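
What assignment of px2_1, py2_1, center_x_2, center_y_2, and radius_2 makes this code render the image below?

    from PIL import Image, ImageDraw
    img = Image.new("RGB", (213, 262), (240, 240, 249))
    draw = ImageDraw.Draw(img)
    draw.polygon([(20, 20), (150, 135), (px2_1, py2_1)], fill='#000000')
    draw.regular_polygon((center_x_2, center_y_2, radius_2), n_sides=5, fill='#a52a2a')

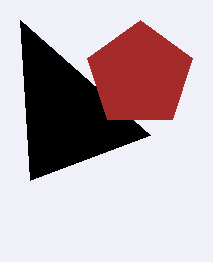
px2_1 = 30; py2_1 = 180; center_x_2 = 140; center_y_2 = 75; radius_2 = 55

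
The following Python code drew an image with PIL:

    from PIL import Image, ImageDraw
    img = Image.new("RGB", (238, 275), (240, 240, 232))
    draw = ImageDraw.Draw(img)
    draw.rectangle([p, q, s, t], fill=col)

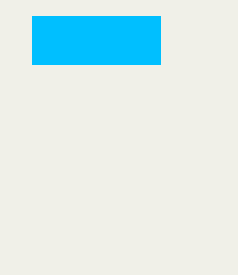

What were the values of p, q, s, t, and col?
p = 32
q = 16
s = 160
t = 64
col = 'deepskyblue'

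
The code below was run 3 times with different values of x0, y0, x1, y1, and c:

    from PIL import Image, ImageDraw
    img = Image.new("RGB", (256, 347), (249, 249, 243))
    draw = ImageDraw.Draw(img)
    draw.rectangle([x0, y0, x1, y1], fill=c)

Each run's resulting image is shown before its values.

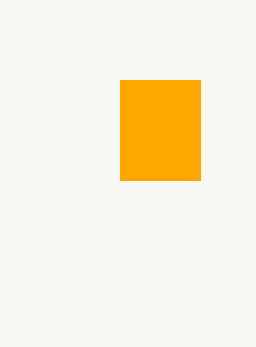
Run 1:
x0 = 120
y0 = 80
x1 = 200
y1 = 180
c = 'orange'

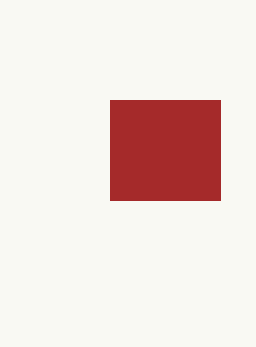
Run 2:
x0 = 110
y0 = 100
x1 = 220
y1 = 200
c = 'brown'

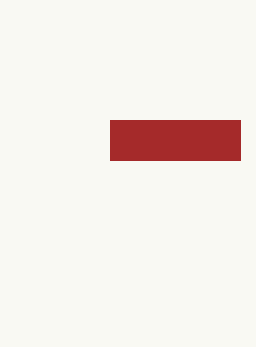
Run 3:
x0 = 110
y0 = 120
x1 = 240
y1 = 160
c = 'brown'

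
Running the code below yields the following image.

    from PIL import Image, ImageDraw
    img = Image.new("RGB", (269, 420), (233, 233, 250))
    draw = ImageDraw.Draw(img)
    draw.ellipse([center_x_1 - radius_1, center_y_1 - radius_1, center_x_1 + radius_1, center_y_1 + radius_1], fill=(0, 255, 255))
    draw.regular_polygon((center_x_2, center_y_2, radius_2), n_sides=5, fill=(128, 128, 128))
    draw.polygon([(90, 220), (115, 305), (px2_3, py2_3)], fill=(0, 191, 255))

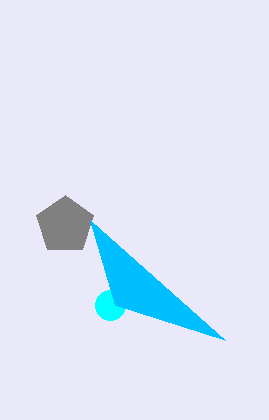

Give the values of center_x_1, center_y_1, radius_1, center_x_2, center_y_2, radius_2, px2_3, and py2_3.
center_x_1 = 110; center_y_1 = 305; radius_1 = 15; center_x_2 = 65; center_y_2 = 225; radius_2 = 30; px2_3 = 225; py2_3 = 340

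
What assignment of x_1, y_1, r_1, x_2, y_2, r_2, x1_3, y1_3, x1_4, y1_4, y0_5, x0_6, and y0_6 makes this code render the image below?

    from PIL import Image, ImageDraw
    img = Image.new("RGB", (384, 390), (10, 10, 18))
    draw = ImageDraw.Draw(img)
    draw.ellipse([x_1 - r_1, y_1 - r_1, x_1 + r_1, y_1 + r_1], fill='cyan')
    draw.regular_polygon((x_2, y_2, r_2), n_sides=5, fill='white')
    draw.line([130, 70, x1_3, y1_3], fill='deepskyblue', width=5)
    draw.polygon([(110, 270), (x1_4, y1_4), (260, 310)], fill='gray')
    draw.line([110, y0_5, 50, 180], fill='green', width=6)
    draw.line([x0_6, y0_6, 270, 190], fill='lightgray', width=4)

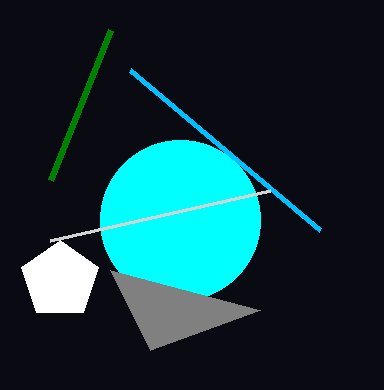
x_1 = 180; y_1 = 220; r_1 = 80; x_2 = 60; y_2 = 280; r_2 = 40; x1_3 = 320; y1_3 = 230; x1_4 = 150; y1_4 = 350; y0_5 = 30; x0_6 = 50; y0_6 = 240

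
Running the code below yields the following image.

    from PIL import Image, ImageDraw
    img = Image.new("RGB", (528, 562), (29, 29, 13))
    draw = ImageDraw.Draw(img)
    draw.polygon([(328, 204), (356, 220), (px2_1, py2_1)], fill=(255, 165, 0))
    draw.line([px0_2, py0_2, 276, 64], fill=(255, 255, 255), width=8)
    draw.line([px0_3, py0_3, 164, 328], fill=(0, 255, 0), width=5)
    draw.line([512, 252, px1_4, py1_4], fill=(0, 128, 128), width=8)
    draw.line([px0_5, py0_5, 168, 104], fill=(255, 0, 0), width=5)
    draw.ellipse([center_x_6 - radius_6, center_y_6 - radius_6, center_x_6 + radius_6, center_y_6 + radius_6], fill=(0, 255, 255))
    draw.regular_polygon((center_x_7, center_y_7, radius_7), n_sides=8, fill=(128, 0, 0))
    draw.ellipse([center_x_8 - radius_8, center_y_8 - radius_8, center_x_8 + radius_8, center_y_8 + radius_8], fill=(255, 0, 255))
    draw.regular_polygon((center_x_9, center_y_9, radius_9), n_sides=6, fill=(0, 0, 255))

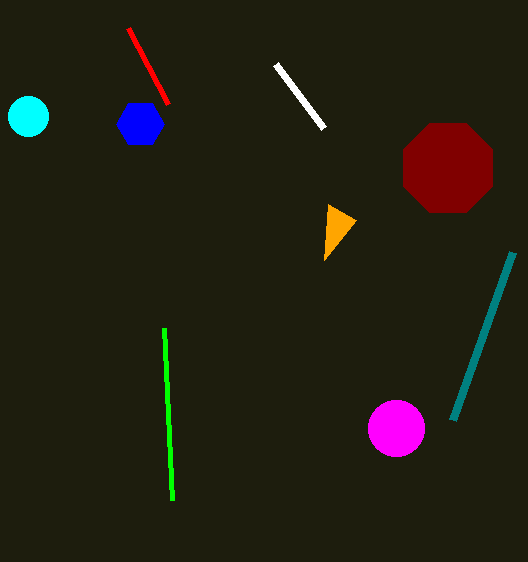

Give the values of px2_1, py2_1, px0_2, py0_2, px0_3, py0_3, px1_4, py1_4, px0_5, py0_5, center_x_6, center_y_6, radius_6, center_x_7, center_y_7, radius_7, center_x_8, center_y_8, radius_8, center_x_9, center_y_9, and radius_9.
px2_1 = 324
py2_1 = 260
px0_2 = 324
py0_2 = 128
px0_3 = 172
py0_3 = 500
px1_4 = 452
py1_4 = 420
px0_5 = 128
py0_5 = 28
center_x_6 = 28
center_y_6 = 116
radius_6 = 20
center_x_7 = 448
center_y_7 = 168
radius_7 = 48
center_x_8 = 396
center_y_8 = 428
radius_8 = 28
center_x_9 = 140
center_y_9 = 124
radius_9 = 24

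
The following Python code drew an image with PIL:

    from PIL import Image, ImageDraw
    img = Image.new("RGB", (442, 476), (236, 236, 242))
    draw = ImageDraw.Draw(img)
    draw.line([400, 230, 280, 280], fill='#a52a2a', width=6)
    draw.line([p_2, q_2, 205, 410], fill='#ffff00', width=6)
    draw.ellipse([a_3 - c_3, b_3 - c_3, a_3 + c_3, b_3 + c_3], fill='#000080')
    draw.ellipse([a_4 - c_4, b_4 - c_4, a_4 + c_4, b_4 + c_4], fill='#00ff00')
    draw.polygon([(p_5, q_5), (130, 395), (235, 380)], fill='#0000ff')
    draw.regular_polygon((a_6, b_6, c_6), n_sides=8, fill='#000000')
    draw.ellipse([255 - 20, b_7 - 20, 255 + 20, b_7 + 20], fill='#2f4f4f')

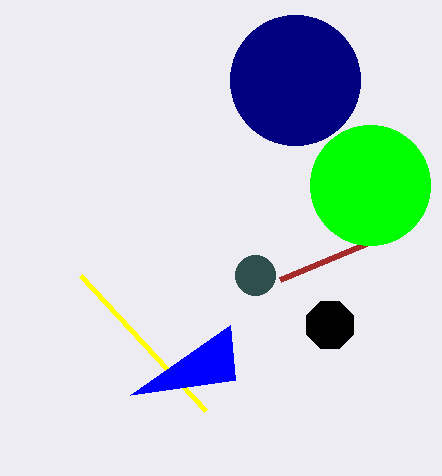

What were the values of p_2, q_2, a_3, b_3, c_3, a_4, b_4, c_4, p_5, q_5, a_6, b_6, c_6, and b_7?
p_2 = 80; q_2 = 275; a_3 = 295; b_3 = 80; c_3 = 65; a_4 = 370; b_4 = 185; c_4 = 60; p_5 = 230; q_5 = 325; a_6 = 330; b_6 = 325; c_6 = 25; b_7 = 275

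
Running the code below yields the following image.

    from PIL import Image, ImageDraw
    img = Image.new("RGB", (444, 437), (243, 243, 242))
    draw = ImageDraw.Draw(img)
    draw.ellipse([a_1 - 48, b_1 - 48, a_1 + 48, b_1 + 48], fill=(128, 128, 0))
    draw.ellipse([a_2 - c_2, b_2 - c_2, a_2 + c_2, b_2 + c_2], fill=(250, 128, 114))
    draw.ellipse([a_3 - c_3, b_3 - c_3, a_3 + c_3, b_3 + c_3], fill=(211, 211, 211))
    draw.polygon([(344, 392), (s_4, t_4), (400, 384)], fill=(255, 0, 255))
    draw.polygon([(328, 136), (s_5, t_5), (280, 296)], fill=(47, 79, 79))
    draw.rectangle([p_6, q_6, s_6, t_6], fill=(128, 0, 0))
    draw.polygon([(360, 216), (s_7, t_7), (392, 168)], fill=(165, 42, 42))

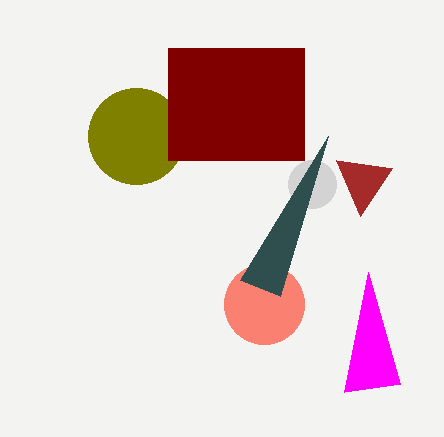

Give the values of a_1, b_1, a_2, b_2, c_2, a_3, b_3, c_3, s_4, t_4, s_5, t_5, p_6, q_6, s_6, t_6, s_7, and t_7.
a_1 = 136; b_1 = 136; a_2 = 264; b_2 = 304; c_2 = 40; a_3 = 312; b_3 = 184; c_3 = 24; s_4 = 368; t_4 = 272; s_5 = 240; t_5 = 280; p_6 = 168; q_6 = 48; s_6 = 304; t_6 = 160; s_7 = 336; t_7 = 160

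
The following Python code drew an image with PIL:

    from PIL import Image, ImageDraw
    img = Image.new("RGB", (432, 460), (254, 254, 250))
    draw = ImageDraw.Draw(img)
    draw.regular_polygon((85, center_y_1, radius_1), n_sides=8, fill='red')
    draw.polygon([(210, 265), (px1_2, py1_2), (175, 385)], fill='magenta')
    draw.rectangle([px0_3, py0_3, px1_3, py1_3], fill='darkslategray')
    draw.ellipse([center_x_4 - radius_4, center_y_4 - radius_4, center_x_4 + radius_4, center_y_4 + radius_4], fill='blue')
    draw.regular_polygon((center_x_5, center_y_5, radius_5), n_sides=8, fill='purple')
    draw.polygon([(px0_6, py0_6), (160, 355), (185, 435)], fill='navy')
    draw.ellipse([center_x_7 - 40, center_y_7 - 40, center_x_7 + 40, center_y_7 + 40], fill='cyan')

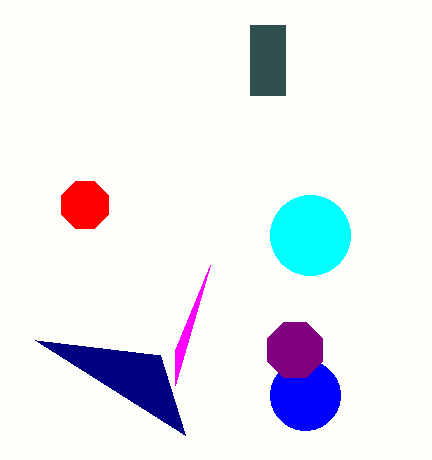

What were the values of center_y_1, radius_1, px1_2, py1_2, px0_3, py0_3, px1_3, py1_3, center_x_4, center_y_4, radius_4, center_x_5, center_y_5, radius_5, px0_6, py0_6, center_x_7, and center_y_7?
center_y_1 = 205
radius_1 = 25
px1_2 = 175
py1_2 = 350
px0_3 = 250
py0_3 = 25
px1_3 = 285
py1_3 = 95
center_x_4 = 305
center_y_4 = 395
radius_4 = 35
center_x_5 = 295
center_y_5 = 350
radius_5 = 30
px0_6 = 35
py0_6 = 340
center_x_7 = 310
center_y_7 = 235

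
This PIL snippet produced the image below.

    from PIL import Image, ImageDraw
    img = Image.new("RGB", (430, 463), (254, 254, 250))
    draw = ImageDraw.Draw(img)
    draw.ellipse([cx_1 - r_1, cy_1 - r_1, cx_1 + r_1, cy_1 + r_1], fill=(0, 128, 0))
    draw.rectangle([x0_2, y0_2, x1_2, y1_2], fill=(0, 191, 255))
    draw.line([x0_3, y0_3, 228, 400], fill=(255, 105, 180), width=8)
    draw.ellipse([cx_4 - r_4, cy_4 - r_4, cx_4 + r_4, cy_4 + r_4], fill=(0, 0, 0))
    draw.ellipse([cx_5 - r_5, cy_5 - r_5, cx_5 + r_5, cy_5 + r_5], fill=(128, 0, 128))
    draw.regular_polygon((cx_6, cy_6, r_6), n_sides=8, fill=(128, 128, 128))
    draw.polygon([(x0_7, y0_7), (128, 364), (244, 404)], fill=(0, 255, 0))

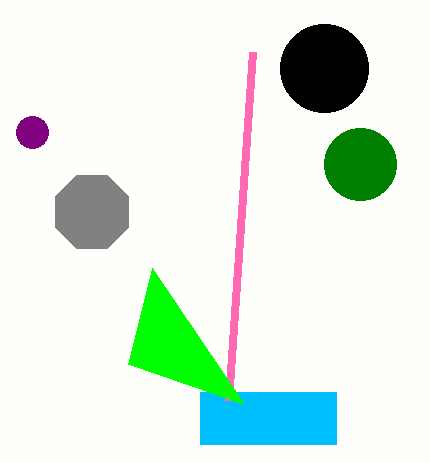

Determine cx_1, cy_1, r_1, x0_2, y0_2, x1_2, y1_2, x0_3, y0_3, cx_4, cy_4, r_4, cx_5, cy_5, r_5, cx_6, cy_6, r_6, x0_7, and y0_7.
cx_1 = 360, cy_1 = 164, r_1 = 36, x0_2 = 200, y0_2 = 392, x1_2 = 336, y1_2 = 444, x0_3 = 252, y0_3 = 52, cx_4 = 324, cy_4 = 68, r_4 = 44, cx_5 = 32, cy_5 = 132, r_5 = 16, cx_6 = 92, cy_6 = 212, r_6 = 40, x0_7 = 152, y0_7 = 268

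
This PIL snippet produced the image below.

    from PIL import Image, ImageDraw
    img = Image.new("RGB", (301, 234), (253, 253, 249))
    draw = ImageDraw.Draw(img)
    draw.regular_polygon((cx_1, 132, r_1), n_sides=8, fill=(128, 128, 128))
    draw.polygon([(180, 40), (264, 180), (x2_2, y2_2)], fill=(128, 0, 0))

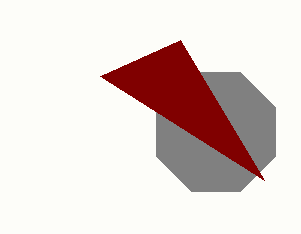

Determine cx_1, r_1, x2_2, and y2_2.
cx_1 = 216
r_1 = 64
x2_2 = 100
y2_2 = 76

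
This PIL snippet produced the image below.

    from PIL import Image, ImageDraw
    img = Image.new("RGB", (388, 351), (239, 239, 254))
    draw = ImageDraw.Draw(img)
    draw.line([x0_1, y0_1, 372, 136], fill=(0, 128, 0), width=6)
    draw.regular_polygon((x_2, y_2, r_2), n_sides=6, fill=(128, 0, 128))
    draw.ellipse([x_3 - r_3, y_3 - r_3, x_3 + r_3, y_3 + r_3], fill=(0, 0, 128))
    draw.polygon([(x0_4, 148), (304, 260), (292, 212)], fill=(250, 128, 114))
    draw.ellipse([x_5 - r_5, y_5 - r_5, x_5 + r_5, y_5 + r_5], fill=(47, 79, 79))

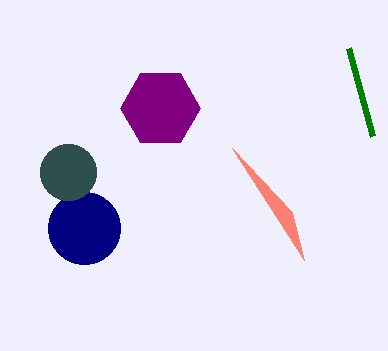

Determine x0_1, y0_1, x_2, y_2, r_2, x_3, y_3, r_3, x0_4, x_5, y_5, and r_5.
x0_1 = 348; y0_1 = 48; x_2 = 160; y_2 = 108; r_2 = 40; x_3 = 84; y_3 = 228; r_3 = 36; x0_4 = 232; x_5 = 68; y_5 = 172; r_5 = 28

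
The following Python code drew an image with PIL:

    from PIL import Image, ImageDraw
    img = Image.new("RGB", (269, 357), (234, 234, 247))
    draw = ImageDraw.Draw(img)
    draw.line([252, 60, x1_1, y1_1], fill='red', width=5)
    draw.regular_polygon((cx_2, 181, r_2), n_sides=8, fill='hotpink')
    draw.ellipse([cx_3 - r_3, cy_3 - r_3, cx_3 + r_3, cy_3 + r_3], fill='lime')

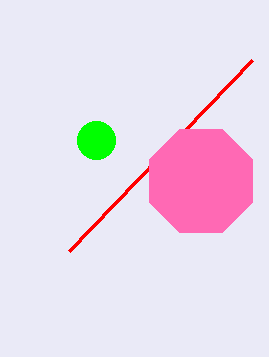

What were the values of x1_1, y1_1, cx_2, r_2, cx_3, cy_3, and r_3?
x1_1 = 69
y1_1 = 251
cx_2 = 201
r_2 = 56
cx_3 = 96
cy_3 = 140
r_3 = 19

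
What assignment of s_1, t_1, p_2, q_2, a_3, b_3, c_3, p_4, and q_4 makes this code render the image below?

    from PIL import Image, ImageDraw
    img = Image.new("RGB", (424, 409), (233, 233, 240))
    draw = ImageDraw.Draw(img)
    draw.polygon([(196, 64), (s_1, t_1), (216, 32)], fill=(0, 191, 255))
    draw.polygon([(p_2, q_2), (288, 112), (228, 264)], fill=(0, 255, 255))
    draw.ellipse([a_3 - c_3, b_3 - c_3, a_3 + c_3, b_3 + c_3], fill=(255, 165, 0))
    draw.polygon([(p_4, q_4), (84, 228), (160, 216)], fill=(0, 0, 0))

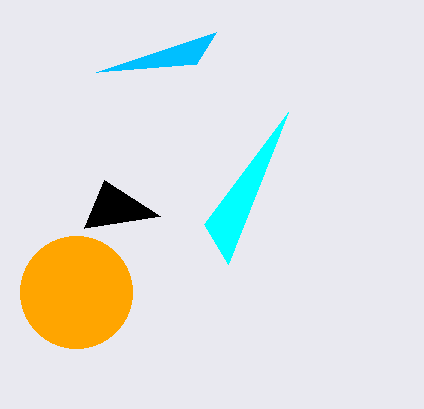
s_1 = 96; t_1 = 72; p_2 = 204; q_2 = 224; a_3 = 76; b_3 = 292; c_3 = 56; p_4 = 104; q_4 = 180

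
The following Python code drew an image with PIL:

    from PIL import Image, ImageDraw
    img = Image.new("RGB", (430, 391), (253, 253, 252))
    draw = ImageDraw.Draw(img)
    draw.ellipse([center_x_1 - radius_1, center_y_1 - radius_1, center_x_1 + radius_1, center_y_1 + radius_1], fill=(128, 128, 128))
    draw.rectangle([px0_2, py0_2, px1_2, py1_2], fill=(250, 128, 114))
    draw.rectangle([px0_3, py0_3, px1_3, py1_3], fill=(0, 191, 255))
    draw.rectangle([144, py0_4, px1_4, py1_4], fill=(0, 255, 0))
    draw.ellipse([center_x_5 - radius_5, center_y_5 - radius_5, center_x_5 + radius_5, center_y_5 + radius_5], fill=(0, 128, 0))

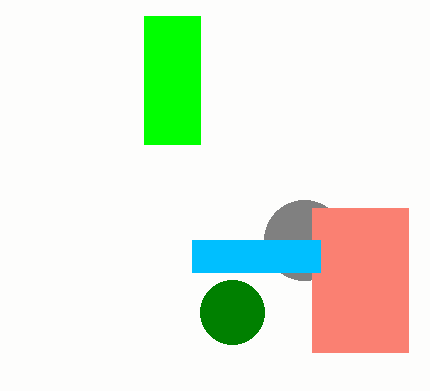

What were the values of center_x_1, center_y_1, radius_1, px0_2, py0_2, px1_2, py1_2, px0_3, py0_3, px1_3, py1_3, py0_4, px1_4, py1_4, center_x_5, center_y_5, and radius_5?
center_x_1 = 304
center_y_1 = 240
radius_1 = 40
px0_2 = 312
py0_2 = 208
px1_2 = 408
py1_2 = 352
px0_3 = 192
py0_3 = 240
px1_3 = 320
py1_3 = 272
py0_4 = 16
px1_4 = 200
py1_4 = 144
center_x_5 = 232
center_y_5 = 312
radius_5 = 32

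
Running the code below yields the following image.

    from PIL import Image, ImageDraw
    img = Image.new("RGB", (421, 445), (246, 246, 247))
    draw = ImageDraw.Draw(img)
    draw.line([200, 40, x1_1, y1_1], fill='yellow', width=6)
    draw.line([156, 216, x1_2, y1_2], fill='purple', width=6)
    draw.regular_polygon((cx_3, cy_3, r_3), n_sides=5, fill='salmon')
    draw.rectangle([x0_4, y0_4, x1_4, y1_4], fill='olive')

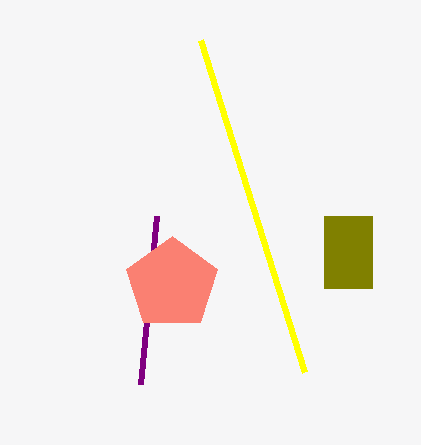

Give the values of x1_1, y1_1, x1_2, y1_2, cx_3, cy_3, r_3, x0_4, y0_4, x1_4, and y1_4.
x1_1 = 304
y1_1 = 372
x1_2 = 140
y1_2 = 384
cx_3 = 172
cy_3 = 284
r_3 = 48
x0_4 = 324
y0_4 = 216
x1_4 = 372
y1_4 = 288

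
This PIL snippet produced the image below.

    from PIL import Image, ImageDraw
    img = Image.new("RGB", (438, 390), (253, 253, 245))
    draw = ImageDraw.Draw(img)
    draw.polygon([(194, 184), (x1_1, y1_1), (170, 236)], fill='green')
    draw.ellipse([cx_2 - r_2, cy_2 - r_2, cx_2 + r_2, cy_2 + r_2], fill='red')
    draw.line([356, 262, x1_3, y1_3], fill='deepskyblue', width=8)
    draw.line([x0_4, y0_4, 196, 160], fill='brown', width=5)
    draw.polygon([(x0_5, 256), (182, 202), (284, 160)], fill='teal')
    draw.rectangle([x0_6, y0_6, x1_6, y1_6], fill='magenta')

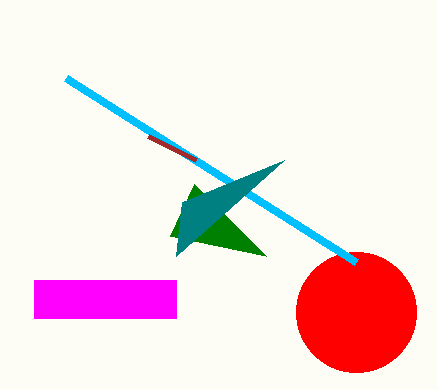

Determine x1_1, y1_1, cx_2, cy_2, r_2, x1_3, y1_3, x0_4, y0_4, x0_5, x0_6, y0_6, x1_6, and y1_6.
x1_1 = 266, y1_1 = 256, cx_2 = 356, cy_2 = 312, r_2 = 60, x1_3 = 66, y1_3 = 78, x0_4 = 148, y0_4 = 136, x0_5 = 176, x0_6 = 34, y0_6 = 280, x1_6 = 176, y1_6 = 318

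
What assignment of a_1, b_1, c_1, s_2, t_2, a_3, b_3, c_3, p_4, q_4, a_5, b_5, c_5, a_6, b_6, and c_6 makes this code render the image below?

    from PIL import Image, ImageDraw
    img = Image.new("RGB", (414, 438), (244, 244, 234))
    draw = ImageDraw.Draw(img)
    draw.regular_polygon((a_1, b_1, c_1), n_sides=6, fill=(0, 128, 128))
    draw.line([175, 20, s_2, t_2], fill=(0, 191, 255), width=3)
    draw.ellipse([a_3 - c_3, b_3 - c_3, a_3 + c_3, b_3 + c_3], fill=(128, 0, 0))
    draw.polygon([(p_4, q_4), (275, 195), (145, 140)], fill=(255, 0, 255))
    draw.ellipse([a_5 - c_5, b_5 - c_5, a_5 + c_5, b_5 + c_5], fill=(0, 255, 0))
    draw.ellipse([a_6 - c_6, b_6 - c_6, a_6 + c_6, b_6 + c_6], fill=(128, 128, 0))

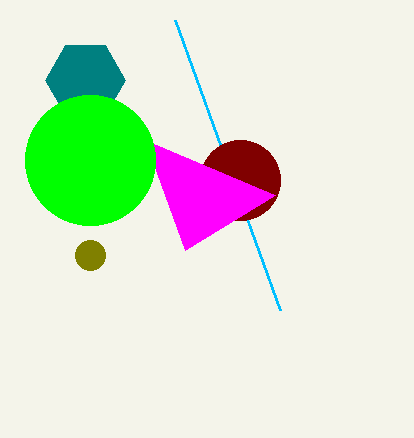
a_1 = 85
b_1 = 80
c_1 = 40
s_2 = 280
t_2 = 310
a_3 = 240
b_3 = 180
c_3 = 40
p_4 = 185
q_4 = 250
a_5 = 90
b_5 = 160
c_5 = 65
a_6 = 90
b_6 = 255
c_6 = 15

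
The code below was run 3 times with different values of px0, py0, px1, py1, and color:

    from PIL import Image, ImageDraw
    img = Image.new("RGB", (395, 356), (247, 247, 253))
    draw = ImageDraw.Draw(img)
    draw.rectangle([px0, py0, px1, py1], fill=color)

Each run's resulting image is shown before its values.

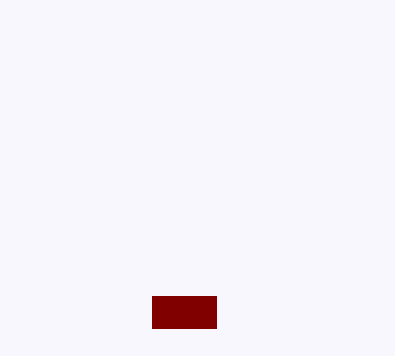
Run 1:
px0 = 152, py0 = 296, px1 = 216, py1 = 328, color = 'maroon'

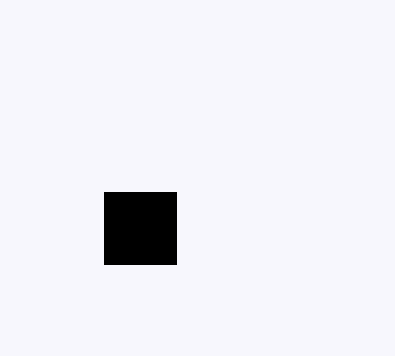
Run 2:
px0 = 104; py0 = 192; px1 = 176; py1 = 264; color = 'black'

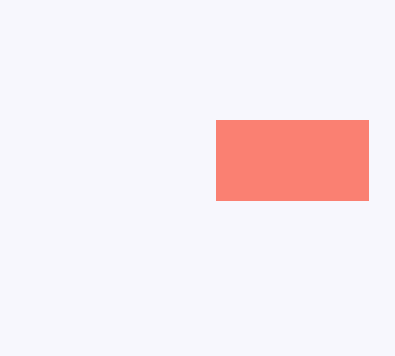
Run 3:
px0 = 216, py0 = 120, px1 = 368, py1 = 200, color = 'salmon'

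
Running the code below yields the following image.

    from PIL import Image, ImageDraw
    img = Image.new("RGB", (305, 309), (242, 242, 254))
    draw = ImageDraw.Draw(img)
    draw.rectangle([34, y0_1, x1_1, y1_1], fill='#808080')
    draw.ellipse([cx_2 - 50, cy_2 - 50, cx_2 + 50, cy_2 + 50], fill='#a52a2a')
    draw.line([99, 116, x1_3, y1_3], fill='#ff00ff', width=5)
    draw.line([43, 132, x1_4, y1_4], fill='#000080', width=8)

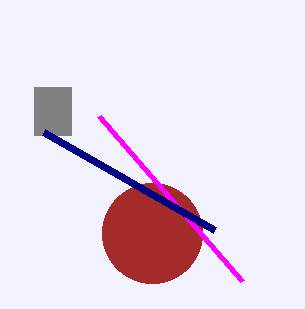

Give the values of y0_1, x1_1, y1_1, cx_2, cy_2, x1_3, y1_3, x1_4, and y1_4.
y0_1 = 87; x1_1 = 71; y1_1 = 135; cx_2 = 152; cy_2 = 233; x1_3 = 242; y1_3 = 281; x1_4 = 214; y1_4 = 230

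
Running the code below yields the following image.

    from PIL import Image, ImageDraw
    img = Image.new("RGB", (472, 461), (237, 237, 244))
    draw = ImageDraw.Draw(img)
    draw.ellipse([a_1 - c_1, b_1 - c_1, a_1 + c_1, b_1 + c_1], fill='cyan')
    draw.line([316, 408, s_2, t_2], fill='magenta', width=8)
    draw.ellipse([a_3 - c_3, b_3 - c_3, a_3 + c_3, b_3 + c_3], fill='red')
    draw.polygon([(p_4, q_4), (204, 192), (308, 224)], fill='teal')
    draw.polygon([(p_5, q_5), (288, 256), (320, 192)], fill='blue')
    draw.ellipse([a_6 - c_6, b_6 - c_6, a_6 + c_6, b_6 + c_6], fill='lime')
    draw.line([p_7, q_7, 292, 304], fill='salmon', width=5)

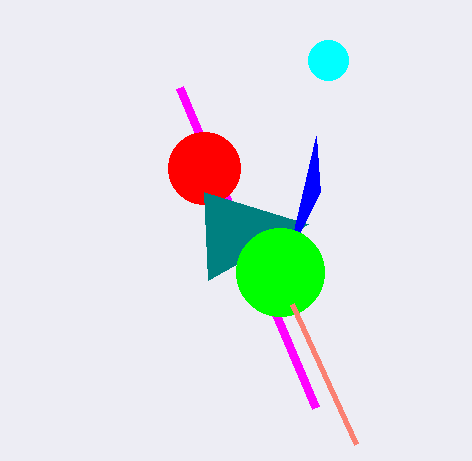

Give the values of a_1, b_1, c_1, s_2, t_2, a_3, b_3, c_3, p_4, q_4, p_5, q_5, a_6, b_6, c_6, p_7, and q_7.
a_1 = 328
b_1 = 60
c_1 = 20
s_2 = 180
t_2 = 88
a_3 = 204
b_3 = 168
c_3 = 36
p_4 = 208
q_4 = 280
p_5 = 316
q_5 = 136
a_6 = 280
b_6 = 272
c_6 = 44
p_7 = 356
q_7 = 444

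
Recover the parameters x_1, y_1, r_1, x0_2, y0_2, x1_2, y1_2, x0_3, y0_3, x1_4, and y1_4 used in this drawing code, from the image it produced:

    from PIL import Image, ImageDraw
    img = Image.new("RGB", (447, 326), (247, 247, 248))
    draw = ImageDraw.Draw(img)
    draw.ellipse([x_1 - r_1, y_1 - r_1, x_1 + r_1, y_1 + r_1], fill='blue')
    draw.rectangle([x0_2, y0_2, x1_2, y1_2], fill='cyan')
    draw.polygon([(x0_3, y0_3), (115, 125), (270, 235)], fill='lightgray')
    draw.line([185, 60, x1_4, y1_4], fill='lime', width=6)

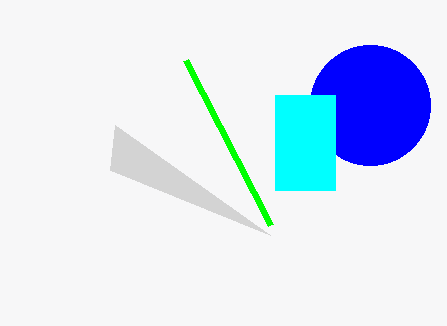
x_1 = 370; y_1 = 105; r_1 = 60; x0_2 = 275; y0_2 = 95; x1_2 = 335; y1_2 = 190; x0_3 = 110; y0_3 = 170; x1_4 = 270; y1_4 = 225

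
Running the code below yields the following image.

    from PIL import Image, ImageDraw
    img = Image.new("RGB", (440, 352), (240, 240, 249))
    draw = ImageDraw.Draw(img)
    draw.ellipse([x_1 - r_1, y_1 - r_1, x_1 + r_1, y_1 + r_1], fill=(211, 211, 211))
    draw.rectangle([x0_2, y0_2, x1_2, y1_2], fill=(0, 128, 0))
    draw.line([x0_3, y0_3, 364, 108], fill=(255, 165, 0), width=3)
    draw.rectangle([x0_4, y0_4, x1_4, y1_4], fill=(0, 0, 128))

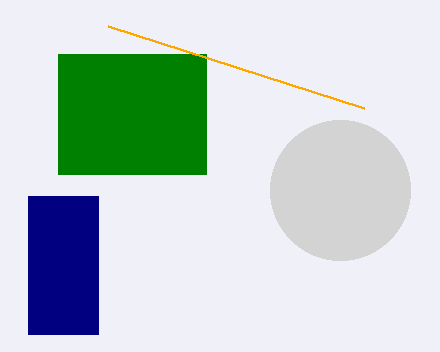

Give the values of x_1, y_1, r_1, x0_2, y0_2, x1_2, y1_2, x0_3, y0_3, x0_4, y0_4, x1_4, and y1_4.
x_1 = 340
y_1 = 190
r_1 = 70
x0_2 = 58
y0_2 = 54
x1_2 = 206
y1_2 = 174
x0_3 = 108
y0_3 = 26
x0_4 = 28
y0_4 = 196
x1_4 = 98
y1_4 = 334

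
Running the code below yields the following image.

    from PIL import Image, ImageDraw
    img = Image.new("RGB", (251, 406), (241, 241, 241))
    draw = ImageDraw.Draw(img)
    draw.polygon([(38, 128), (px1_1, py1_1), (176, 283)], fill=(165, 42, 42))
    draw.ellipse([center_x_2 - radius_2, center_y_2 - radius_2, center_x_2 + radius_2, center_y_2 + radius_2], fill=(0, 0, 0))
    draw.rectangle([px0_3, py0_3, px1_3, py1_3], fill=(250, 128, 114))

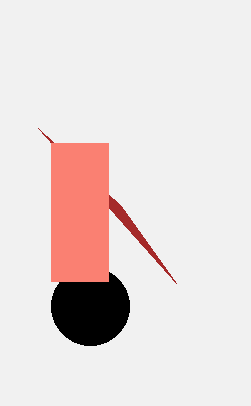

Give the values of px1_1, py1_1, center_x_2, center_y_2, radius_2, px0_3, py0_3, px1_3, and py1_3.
px1_1 = 121
py1_1 = 206
center_x_2 = 90
center_y_2 = 306
radius_2 = 39
px0_3 = 51
py0_3 = 143
px1_3 = 108
py1_3 = 281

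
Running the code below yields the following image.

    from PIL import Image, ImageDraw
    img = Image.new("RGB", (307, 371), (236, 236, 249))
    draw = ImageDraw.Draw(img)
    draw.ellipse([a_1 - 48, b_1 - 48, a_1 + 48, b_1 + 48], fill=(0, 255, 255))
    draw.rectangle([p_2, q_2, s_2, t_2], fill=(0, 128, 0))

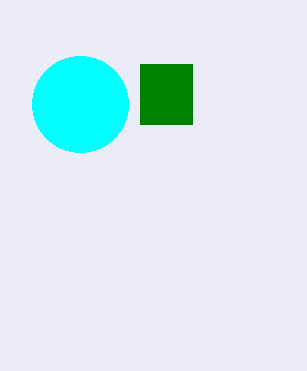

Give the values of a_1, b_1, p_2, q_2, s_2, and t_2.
a_1 = 80, b_1 = 104, p_2 = 140, q_2 = 64, s_2 = 192, t_2 = 124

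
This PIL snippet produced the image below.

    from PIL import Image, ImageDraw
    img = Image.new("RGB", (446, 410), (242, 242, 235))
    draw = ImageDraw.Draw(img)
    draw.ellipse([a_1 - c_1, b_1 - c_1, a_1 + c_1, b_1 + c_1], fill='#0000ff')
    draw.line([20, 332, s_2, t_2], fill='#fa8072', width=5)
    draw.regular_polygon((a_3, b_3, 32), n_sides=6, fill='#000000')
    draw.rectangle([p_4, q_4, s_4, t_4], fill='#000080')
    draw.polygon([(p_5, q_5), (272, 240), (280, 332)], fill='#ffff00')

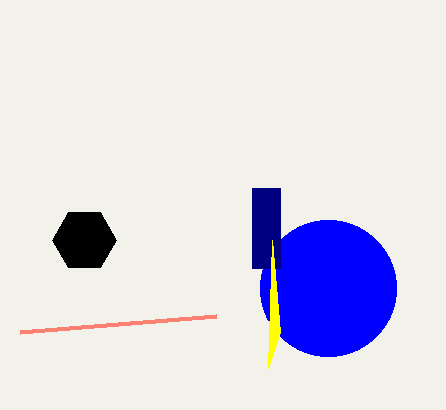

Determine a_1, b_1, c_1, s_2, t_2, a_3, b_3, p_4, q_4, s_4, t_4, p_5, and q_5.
a_1 = 328
b_1 = 288
c_1 = 68
s_2 = 216
t_2 = 316
a_3 = 84
b_3 = 240
p_4 = 252
q_4 = 188
s_4 = 280
t_4 = 268
p_5 = 268
q_5 = 368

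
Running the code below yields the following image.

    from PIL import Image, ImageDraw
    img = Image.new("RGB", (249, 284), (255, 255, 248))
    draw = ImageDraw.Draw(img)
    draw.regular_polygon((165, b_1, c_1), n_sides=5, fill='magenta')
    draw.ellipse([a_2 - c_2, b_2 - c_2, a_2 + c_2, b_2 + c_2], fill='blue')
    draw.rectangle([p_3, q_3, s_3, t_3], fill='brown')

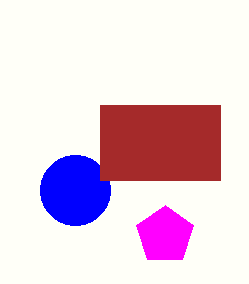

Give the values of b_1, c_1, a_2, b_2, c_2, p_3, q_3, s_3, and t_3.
b_1 = 235; c_1 = 30; a_2 = 75; b_2 = 190; c_2 = 35; p_3 = 100; q_3 = 105; s_3 = 220; t_3 = 180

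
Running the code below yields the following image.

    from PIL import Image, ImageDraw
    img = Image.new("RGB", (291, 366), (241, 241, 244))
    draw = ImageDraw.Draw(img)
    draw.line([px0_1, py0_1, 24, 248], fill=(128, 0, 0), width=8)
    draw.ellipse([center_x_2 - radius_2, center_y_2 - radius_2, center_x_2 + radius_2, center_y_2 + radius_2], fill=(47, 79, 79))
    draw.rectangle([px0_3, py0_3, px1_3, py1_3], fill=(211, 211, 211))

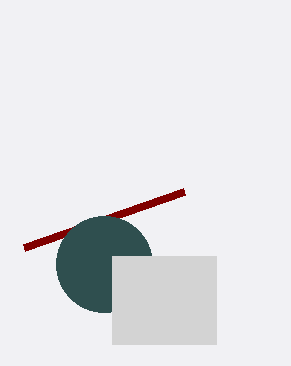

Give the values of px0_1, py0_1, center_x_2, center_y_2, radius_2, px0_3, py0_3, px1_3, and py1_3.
px0_1 = 184
py0_1 = 192
center_x_2 = 104
center_y_2 = 264
radius_2 = 48
px0_3 = 112
py0_3 = 256
px1_3 = 216
py1_3 = 344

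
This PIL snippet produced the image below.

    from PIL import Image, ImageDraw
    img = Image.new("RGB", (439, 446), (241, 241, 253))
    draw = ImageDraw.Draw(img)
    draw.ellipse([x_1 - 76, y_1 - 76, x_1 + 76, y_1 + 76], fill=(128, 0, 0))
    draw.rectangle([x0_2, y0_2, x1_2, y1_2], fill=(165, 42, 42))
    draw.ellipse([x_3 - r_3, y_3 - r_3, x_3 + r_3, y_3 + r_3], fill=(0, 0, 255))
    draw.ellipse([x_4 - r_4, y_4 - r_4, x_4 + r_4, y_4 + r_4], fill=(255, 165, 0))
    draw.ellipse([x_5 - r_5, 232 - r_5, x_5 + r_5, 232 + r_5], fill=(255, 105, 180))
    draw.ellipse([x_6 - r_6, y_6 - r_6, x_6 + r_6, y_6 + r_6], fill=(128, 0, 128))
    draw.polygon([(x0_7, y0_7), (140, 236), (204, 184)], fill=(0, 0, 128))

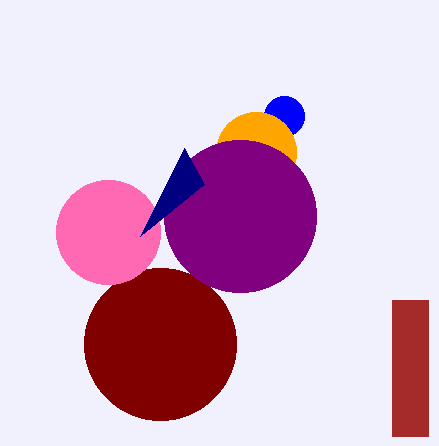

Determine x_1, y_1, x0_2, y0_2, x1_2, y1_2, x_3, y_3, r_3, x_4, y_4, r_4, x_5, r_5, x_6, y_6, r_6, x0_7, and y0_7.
x_1 = 160; y_1 = 344; x0_2 = 392; y0_2 = 300; x1_2 = 428; y1_2 = 436; x_3 = 284; y_3 = 116; r_3 = 20; x_4 = 256; y_4 = 152; r_4 = 40; x_5 = 108; r_5 = 52; x_6 = 240; y_6 = 216; r_6 = 76; x0_7 = 184; y0_7 = 148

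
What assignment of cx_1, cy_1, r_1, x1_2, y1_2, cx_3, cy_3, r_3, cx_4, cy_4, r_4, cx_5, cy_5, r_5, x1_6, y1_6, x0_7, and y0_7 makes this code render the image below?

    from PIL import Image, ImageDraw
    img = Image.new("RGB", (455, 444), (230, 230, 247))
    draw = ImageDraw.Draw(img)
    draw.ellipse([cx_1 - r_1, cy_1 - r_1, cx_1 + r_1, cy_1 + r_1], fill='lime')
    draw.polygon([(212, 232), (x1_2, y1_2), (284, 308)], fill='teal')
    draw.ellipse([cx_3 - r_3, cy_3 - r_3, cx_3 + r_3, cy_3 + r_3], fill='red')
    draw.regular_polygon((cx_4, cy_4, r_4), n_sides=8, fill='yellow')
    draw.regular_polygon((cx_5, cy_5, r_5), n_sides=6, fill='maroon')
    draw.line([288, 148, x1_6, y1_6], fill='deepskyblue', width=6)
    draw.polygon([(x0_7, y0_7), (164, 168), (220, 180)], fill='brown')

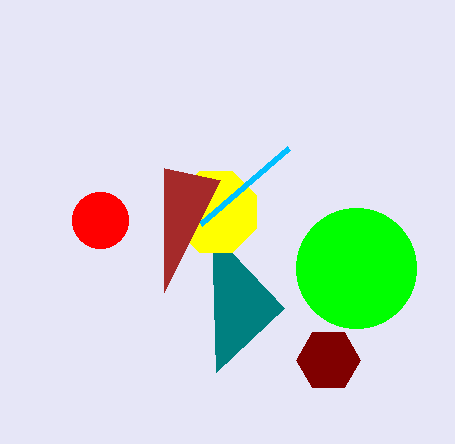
cx_1 = 356; cy_1 = 268; r_1 = 60; x1_2 = 216; y1_2 = 372; cx_3 = 100; cy_3 = 220; r_3 = 28; cx_4 = 216; cy_4 = 212; r_4 = 44; cx_5 = 328; cy_5 = 360; r_5 = 32; x1_6 = 200; y1_6 = 224; x0_7 = 164; y0_7 = 292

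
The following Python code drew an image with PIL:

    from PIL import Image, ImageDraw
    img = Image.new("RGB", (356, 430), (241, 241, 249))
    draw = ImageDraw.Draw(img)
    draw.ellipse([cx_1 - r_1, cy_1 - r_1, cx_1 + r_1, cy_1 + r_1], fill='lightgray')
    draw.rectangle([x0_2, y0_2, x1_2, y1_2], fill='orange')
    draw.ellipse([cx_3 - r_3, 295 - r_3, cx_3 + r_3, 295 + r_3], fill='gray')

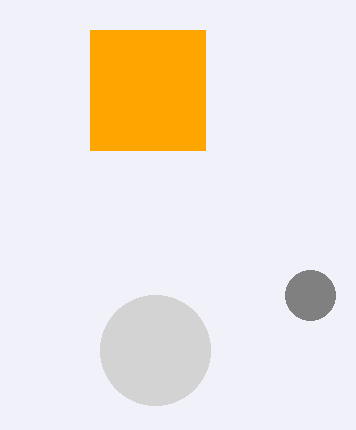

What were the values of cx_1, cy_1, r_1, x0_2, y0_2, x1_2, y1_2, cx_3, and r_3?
cx_1 = 155, cy_1 = 350, r_1 = 55, x0_2 = 90, y0_2 = 30, x1_2 = 205, y1_2 = 150, cx_3 = 310, r_3 = 25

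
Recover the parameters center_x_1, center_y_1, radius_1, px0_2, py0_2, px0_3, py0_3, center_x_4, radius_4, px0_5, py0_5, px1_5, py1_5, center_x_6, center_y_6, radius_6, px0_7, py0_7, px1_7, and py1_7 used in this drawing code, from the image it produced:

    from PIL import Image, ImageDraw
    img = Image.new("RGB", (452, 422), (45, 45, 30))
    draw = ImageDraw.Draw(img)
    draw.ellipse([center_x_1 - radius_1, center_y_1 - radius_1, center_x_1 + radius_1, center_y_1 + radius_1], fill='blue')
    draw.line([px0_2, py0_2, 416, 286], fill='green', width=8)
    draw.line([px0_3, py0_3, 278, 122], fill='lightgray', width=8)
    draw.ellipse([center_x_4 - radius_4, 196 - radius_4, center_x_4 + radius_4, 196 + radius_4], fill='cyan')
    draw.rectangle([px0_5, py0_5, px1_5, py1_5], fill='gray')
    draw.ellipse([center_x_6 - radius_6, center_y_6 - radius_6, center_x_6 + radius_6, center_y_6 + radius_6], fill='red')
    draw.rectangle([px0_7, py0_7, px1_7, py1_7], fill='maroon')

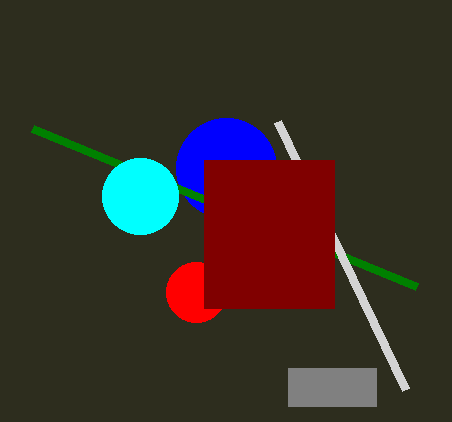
center_x_1 = 226, center_y_1 = 168, radius_1 = 50, px0_2 = 32, py0_2 = 128, px0_3 = 406, py0_3 = 390, center_x_4 = 140, radius_4 = 38, px0_5 = 288, py0_5 = 368, px1_5 = 376, py1_5 = 406, center_x_6 = 196, center_y_6 = 292, radius_6 = 30, px0_7 = 204, py0_7 = 160, px1_7 = 334, py1_7 = 308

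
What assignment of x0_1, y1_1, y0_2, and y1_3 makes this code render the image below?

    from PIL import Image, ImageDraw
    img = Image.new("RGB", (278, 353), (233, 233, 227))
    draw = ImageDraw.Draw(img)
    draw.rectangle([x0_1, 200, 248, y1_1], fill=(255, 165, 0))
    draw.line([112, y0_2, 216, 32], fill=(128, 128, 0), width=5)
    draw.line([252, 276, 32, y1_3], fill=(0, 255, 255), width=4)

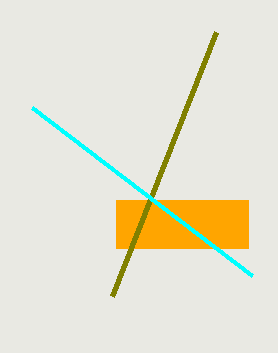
x0_1 = 116, y1_1 = 248, y0_2 = 296, y1_3 = 108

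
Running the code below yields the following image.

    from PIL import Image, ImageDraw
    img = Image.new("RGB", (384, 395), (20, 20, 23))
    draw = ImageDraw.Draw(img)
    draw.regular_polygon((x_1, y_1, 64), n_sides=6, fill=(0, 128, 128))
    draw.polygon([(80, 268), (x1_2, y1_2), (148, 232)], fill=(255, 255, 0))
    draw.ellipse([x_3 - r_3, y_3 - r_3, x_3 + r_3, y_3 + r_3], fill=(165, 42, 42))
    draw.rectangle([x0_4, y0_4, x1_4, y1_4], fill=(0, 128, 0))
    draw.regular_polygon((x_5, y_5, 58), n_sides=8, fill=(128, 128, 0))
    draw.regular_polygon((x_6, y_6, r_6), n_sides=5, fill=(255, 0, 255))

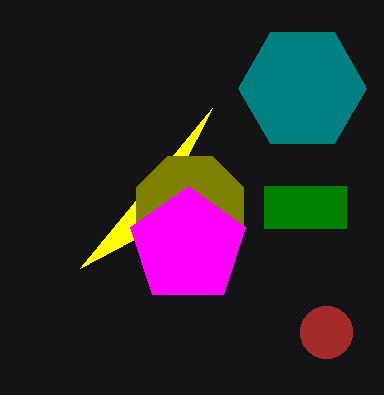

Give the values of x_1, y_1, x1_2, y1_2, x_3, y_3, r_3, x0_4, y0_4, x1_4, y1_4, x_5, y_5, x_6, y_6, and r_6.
x_1 = 302, y_1 = 88, x1_2 = 212, y1_2 = 108, x_3 = 326, y_3 = 332, r_3 = 26, x0_4 = 264, y0_4 = 186, x1_4 = 346, y1_4 = 228, x_5 = 190, y_5 = 210, x_6 = 188, y_6 = 246, r_6 = 60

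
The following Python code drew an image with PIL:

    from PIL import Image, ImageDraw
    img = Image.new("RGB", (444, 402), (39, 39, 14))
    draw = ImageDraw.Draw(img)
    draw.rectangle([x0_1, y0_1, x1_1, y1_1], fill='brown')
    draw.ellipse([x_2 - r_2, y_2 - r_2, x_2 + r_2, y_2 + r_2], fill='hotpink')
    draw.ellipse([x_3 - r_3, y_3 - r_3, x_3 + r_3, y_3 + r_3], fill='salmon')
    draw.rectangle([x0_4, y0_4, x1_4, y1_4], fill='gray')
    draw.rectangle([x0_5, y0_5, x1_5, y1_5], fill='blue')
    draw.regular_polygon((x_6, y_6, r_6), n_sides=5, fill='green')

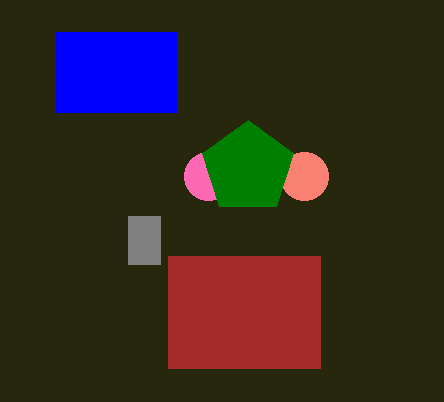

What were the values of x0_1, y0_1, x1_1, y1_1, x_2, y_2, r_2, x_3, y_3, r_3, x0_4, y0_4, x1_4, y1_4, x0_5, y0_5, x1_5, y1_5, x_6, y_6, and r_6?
x0_1 = 168, y0_1 = 256, x1_1 = 320, y1_1 = 368, x_2 = 208, y_2 = 176, r_2 = 24, x_3 = 304, y_3 = 176, r_3 = 24, x0_4 = 128, y0_4 = 216, x1_4 = 160, y1_4 = 264, x0_5 = 56, y0_5 = 32, x1_5 = 176, y1_5 = 112, x_6 = 248, y_6 = 168, r_6 = 48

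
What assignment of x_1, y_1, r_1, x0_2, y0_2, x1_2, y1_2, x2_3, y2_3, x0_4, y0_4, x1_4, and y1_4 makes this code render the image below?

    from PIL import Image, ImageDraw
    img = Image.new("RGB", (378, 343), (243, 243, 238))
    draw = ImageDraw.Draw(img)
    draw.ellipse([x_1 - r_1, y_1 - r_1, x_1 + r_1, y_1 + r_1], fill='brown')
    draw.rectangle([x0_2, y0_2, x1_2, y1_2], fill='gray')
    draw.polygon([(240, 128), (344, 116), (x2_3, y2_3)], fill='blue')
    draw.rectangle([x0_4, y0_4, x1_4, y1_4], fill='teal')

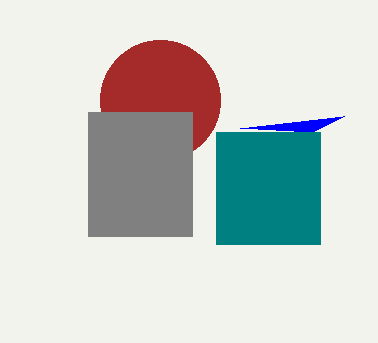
x_1 = 160, y_1 = 100, r_1 = 60, x0_2 = 88, y0_2 = 112, x1_2 = 192, y1_2 = 236, x2_3 = 312, y2_3 = 132, x0_4 = 216, y0_4 = 132, x1_4 = 320, y1_4 = 244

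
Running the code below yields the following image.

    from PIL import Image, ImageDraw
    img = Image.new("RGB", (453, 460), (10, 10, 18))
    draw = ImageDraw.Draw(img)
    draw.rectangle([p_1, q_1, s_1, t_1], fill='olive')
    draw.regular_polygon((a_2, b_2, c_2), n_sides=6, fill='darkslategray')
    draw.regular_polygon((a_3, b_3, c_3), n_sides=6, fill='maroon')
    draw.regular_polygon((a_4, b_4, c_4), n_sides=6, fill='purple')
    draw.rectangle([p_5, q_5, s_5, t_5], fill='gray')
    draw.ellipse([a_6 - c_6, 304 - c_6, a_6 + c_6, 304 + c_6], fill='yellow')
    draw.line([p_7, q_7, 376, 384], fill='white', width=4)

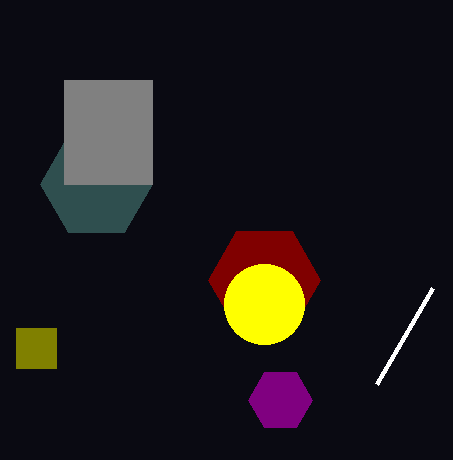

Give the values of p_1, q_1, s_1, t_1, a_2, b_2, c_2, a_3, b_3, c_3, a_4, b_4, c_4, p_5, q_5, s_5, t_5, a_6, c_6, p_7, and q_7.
p_1 = 16
q_1 = 328
s_1 = 56
t_1 = 368
a_2 = 96
b_2 = 184
c_2 = 56
a_3 = 264
b_3 = 280
c_3 = 56
a_4 = 280
b_4 = 400
c_4 = 32
p_5 = 64
q_5 = 80
s_5 = 152
t_5 = 184
a_6 = 264
c_6 = 40
p_7 = 432
q_7 = 288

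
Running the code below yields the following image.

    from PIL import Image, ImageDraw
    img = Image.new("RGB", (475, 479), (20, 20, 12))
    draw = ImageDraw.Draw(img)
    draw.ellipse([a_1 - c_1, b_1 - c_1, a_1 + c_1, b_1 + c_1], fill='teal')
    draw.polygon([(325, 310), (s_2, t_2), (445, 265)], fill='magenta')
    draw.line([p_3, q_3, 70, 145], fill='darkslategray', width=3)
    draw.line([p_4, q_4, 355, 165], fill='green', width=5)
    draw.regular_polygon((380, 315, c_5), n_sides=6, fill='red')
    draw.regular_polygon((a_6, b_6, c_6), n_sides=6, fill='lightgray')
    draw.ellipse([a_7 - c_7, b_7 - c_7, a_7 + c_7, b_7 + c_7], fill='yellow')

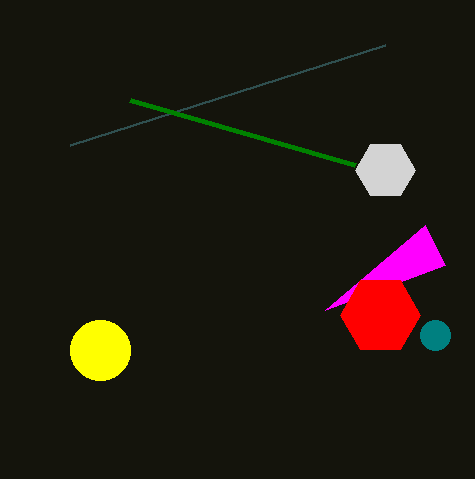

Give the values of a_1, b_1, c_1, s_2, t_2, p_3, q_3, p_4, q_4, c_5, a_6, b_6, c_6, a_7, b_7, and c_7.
a_1 = 435, b_1 = 335, c_1 = 15, s_2 = 425, t_2 = 225, p_3 = 385, q_3 = 45, p_4 = 130, q_4 = 100, c_5 = 40, a_6 = 385, b_6 = 170, c_6 = 30, a_7 = 100, b_7 = 350, c_7 = 30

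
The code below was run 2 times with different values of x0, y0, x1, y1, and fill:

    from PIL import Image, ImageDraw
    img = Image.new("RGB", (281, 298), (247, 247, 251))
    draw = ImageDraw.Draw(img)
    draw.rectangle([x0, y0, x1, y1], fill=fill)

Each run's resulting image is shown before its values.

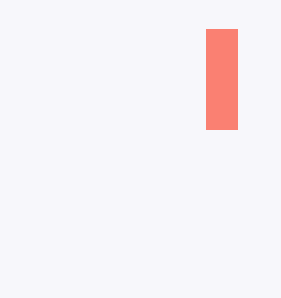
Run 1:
x0 = 206
y0 = 29
x1 = 237
y1 = 129
fill = 'salmon'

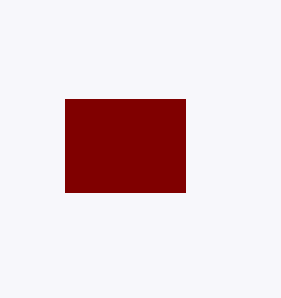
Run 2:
x0 = 65; y0 = 99; x1 = 185; y1 = 192; fill = 'maroon'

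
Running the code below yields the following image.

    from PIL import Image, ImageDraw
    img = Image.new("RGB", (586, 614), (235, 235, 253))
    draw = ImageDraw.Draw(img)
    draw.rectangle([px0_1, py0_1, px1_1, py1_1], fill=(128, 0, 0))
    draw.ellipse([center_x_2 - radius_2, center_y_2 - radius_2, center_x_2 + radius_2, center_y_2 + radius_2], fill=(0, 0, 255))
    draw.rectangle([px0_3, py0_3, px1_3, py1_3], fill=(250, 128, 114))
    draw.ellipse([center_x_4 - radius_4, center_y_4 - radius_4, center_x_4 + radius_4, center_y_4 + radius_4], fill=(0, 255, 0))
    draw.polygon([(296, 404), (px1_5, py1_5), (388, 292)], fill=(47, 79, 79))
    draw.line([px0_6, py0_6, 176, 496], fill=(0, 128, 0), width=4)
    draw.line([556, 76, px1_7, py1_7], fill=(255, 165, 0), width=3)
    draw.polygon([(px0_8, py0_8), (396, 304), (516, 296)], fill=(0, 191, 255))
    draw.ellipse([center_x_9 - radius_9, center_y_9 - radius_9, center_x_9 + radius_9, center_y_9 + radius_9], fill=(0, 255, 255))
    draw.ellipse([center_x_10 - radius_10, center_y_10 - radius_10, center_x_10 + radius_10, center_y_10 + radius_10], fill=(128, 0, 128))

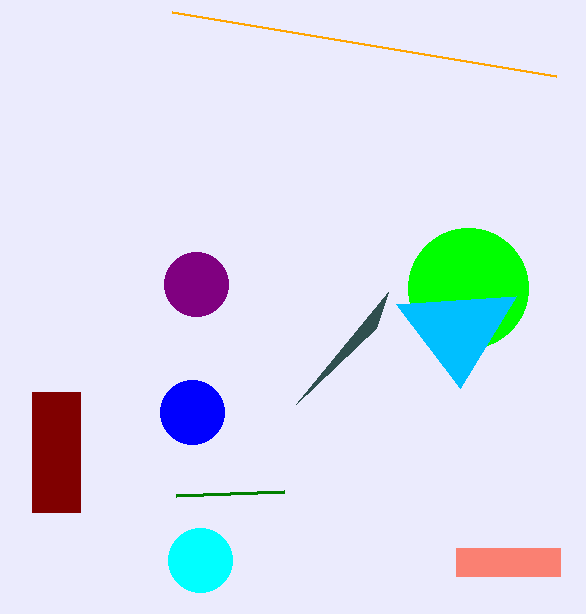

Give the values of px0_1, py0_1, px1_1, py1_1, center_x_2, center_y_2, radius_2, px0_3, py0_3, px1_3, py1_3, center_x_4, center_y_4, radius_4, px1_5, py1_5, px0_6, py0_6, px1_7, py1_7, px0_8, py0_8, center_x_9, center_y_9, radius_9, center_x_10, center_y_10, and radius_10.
px0_1 = 32
py0_1 = 392
px1_1 = 80
py1_1 = 512
center_x_2 = 192
center_y_2 = 412
radius_2 = 32
px0_3 = 456
py0_3 = 548
px1_3 = 560
py1_3 = 576
center_x_4 = 468
center_y_4 = 288
radius_4 = 60
px1_5 = 376
py1_5 = 328
px0_6 = 284
py0_6 = 492
px1_7 = 172
py1_7 = 12
px0_8 = 460
py0_8 = 388
center_x_9 = 200
center_y_9 = 560
radius_9 = 32
center_x_10 = 196
center_y_10 = 284
radius_10 = 32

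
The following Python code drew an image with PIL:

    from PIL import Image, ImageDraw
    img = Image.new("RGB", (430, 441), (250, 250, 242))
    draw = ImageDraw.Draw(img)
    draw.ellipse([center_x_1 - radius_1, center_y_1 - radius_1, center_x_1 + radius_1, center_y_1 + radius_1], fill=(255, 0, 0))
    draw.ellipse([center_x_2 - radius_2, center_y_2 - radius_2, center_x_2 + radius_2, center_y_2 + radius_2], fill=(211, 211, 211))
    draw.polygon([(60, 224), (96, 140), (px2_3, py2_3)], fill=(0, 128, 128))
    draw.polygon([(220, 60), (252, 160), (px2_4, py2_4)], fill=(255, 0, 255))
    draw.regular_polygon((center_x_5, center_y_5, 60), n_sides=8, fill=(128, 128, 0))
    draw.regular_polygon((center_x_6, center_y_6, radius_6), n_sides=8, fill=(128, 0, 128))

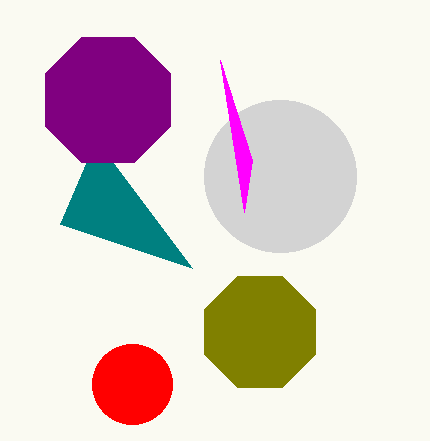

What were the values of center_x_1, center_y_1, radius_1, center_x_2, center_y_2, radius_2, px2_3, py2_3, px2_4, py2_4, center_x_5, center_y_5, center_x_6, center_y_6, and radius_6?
center_x_1 = 132; center_y_1 = 384; radius_1 = 40; center_x_2 = 280; center_y_2 = 176; radius_2 = 76; px2_3 = 192; py2_3 = 268; px2_4 = 244; py2_4 = 212; center_x_5 = 260; center_y_5 = 332; center_x_6 = 108; center_y_6 = 100; radius_6 = 68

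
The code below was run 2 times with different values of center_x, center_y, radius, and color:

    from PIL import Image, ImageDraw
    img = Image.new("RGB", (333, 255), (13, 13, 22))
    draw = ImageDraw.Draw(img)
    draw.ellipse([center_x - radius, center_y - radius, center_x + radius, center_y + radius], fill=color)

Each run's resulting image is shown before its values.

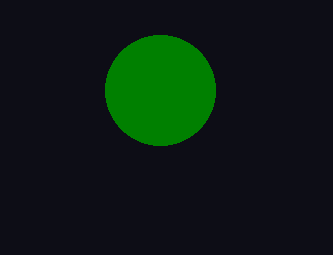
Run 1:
center_x = 160
center_y = 90
radius = 55
color = 'green'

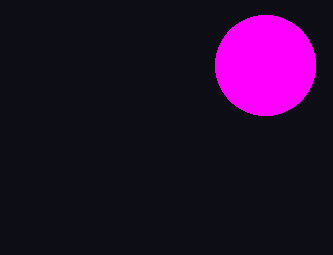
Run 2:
center_x = 265, center_y = 65, radius = 50, color = 'magenta'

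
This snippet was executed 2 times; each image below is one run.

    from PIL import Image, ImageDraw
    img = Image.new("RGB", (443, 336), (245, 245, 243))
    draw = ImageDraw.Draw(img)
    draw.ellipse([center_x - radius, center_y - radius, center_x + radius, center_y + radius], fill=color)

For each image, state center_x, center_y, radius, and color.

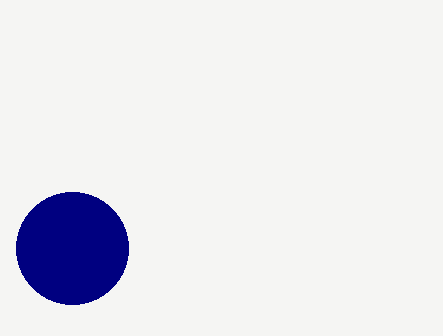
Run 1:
center_x = 72; center_y = 248; radius = 56; color = 'navy'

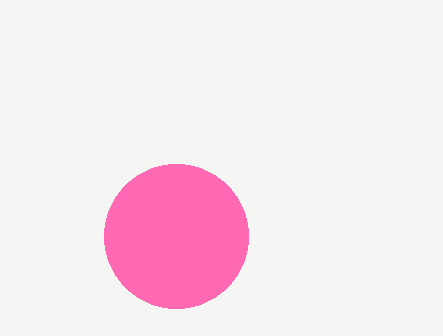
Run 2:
center_x = 176
center_y = 236
radius = 72
color = 'hotpink'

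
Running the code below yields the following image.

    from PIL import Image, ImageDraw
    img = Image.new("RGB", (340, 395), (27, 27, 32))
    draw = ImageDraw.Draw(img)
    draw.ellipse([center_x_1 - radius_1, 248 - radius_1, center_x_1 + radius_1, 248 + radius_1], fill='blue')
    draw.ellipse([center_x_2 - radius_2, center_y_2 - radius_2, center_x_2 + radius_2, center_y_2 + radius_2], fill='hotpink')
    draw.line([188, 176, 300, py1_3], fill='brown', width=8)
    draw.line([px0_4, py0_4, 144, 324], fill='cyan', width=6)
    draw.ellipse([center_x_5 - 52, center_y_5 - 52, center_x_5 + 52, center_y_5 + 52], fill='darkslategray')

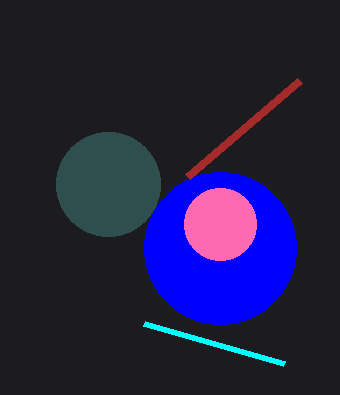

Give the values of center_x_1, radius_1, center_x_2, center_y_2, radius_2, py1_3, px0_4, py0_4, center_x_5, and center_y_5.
center_x_1 = 220, radius_1 = 76, center_x_2 = 220, center_y_2 = 224, radius_2 = 36, py1_3 = 80, px0_4 = 284, py0_4 = 364, center_x_5 = 108, center_y_5 = 184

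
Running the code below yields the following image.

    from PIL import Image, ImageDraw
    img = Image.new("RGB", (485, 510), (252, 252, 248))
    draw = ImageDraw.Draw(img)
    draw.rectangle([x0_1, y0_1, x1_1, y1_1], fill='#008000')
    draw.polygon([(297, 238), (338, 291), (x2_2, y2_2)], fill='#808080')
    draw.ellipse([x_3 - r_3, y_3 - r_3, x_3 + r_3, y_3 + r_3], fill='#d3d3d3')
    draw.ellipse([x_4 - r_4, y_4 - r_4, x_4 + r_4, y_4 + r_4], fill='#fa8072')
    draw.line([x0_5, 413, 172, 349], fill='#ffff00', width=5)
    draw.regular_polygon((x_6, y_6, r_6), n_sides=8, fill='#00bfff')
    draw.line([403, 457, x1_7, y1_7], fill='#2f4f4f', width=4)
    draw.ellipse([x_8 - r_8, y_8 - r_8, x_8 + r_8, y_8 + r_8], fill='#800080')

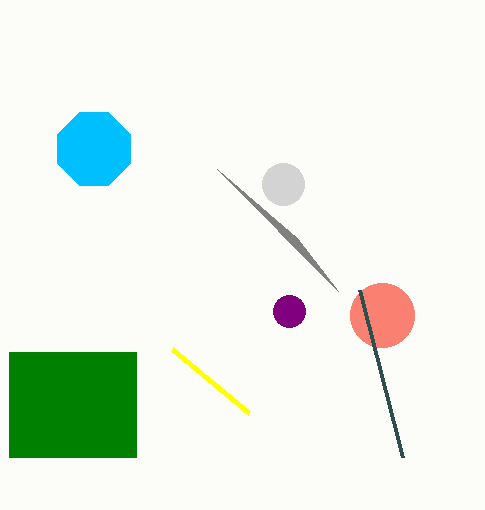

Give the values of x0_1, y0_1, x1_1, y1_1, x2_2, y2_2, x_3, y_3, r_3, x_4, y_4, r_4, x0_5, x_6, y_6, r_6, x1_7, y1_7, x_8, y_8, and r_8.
x0_1 = 9; y0_1 = 352; x1_1 = 136; y1_1 = 457; x2_2 = 217; y2_2 = 169; x_3 = 283; y_3 = 184; r_3 = 21; x_4 = 382; y_4 = 315; r_4 = 32; x0_5 = 249; x_6 = 94; y_6 = 149; r_6 = 39; x1_7 = 360; y1_7 = 290; x_8 = 289; y_8 = 311; r_8 = 16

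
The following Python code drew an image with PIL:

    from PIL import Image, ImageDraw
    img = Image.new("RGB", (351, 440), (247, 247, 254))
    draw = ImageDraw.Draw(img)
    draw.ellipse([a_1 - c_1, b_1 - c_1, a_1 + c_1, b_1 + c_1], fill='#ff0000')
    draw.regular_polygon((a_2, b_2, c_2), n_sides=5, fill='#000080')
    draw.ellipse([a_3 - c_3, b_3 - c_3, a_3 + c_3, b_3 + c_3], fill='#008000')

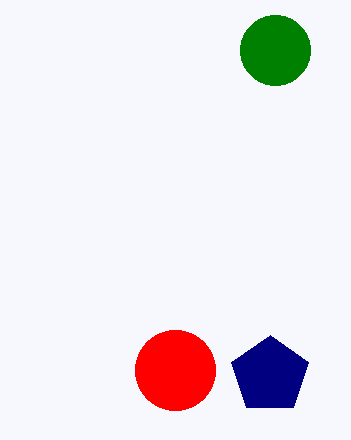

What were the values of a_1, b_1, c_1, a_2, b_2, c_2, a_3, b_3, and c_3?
a_1 = 175, b_1 = 370, c_1 = 40, a_2 = 270, b_2 = 375, c_2 = 40, a_3 = 275, b_3 = 50, c_3 = 35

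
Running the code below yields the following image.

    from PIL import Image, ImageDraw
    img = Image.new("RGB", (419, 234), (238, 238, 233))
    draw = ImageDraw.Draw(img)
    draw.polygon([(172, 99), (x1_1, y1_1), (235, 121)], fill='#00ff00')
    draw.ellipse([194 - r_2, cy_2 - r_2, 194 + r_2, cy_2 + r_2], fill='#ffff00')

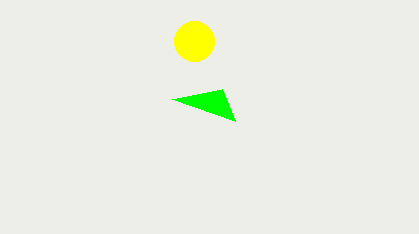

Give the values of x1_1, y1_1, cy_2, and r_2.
x1_1 = 222; y1_1 = 89; cy_2 = 41; r_2 = 20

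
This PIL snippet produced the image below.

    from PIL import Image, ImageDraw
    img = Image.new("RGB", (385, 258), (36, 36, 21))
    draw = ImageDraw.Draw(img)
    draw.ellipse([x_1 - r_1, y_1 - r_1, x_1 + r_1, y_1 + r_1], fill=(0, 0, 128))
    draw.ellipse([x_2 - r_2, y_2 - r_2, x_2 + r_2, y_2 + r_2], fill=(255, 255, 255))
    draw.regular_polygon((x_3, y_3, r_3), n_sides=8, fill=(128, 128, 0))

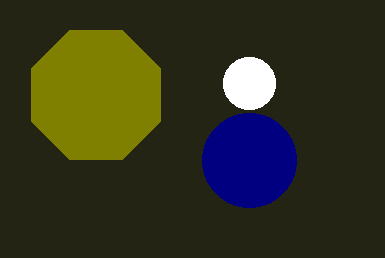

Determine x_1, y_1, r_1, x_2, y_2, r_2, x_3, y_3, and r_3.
x_1 = 249; y_1 = 160; r_1 = 47; x_2 = 249; y_2 = 83; r_2 = 26; x_3 = 96; y_3 = 95; r_3 = 70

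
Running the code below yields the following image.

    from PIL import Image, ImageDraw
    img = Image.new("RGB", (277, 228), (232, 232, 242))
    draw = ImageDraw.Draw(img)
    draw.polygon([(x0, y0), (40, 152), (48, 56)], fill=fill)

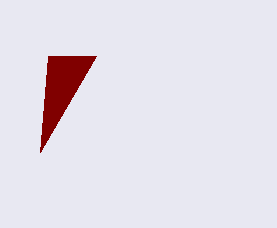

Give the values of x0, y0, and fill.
x0 = 96; y0 = 56; fill = 'maroon'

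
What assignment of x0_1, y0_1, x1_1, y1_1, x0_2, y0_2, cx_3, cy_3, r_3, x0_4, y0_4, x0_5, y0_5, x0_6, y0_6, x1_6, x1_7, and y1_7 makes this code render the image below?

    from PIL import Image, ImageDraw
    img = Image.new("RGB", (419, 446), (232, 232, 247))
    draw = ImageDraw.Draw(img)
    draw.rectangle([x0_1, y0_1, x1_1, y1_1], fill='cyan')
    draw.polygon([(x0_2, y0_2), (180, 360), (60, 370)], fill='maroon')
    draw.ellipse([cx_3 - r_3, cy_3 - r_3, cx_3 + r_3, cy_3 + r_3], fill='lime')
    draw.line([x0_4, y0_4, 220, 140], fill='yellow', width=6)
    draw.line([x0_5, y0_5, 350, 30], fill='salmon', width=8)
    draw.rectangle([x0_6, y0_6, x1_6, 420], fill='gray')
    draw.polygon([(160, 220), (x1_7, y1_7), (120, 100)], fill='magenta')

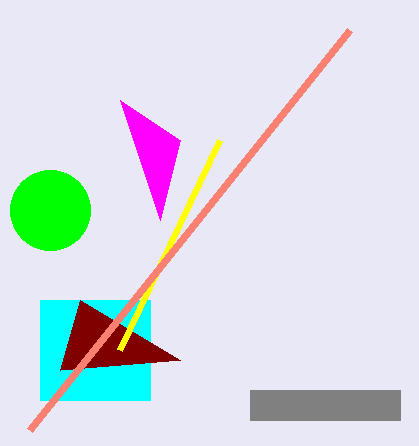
x0_1 = 40
y0_1 = 300
x1_1 = 150
y1_1 = 400
x0_2 = 80
y0_2 = 300
cx_3 = 50
cy_3 = 210
r_3 = 40
x0_4 = 120
y0_4 = 350
x0_5 = 30
y0_5 = 430
x0_6 = 250
y0_6 = 390
x1_6 = 400
x1_7 = 180
y1_7 = 140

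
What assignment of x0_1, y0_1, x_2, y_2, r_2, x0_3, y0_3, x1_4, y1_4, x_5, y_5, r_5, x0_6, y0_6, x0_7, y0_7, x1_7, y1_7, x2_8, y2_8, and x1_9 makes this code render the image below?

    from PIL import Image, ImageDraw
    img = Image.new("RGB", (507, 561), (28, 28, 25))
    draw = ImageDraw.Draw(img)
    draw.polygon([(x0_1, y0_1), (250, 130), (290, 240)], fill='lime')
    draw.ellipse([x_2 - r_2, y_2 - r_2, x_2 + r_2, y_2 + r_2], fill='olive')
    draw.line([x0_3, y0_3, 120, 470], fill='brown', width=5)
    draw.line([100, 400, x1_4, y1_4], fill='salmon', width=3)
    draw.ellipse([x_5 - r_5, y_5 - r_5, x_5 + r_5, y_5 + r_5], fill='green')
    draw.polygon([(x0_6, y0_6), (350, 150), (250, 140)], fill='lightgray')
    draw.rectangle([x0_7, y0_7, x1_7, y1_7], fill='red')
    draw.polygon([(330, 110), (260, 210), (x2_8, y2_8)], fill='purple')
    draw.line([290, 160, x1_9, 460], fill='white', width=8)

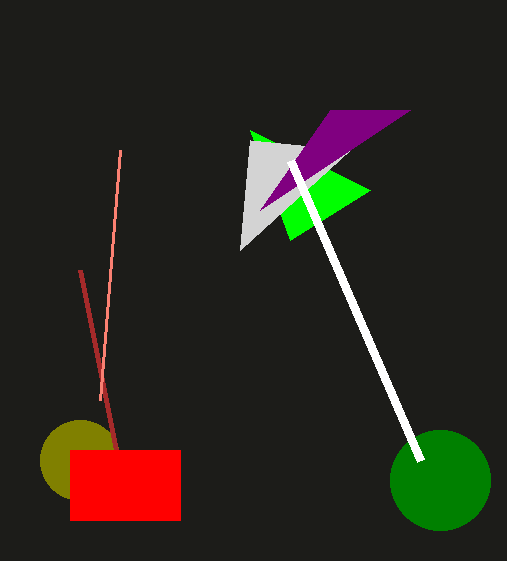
x0_1 = 370, y0_1 = 190, x_2 = 80, y_2 = 460, r_2 = 40, x0_3 = 80, y0_3 = 270, x1_4 = 120, y1_4 = 150, x_5 = 440, y_5 = 480, r_5 = 50, x0_6 = 240, y0_6 = 250, x0_7 = 70, y0_7 = 450, x1_7 = 180, y1_7 = 520, x2_8 = 410, y2_8 = 110, x1_9 = 420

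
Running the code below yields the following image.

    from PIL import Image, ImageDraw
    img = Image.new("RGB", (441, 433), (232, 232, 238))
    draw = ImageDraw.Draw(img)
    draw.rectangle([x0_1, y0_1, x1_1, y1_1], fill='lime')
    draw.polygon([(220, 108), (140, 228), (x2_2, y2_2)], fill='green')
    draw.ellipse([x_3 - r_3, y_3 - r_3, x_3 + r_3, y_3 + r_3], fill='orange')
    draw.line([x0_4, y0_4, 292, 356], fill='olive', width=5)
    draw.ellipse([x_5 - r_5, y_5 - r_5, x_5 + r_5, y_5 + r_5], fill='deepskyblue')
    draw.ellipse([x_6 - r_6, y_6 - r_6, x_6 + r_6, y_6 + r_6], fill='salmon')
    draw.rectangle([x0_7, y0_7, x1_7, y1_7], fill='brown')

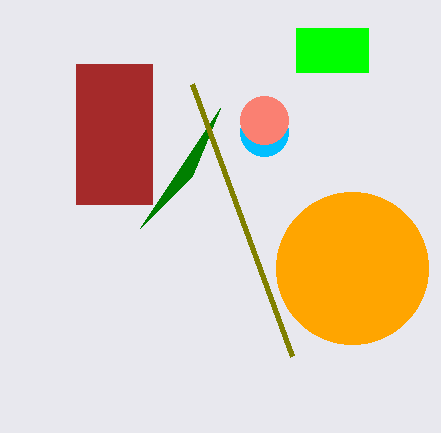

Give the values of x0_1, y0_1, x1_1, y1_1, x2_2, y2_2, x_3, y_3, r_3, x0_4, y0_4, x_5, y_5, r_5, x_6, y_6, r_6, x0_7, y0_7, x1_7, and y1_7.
x0_1 = 296; y0_1 = 28; x1_1 = 368; y1_1 = 72; x2_2 = 192; y2_2 = 176; x_3 = 352; y_3 = 268; r_3 = 76; x0_4 = 192; y0_4 = 84; x_5 = 264; y_5 = 132; r_5 = 24; x_6 = 264; y_6 = 120; r_6 = 24; x0_7 = 76; y0_7 = 64; x1_7 = 152; y1_7 = 204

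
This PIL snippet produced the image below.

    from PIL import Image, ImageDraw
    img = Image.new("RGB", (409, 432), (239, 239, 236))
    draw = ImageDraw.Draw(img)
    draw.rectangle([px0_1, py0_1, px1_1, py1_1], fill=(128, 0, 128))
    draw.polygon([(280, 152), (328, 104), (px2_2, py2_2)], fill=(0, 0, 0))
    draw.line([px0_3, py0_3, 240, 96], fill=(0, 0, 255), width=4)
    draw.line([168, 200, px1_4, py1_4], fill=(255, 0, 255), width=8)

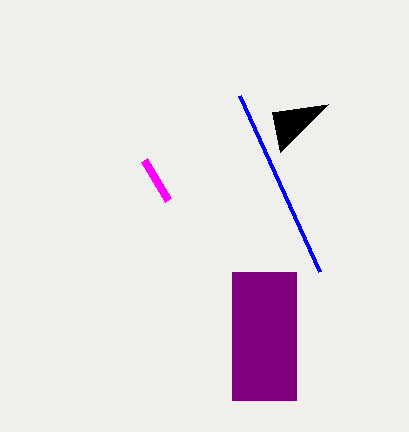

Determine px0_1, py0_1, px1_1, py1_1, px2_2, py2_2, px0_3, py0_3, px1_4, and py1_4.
px0_1 = 232; py0_1 = 272; px1_1 = 296; py1_1 = 400; px2_2 = 272; py2_2 = 112; px0_3 = 320; py0_3 = 272; px1_4 = 144; py1_4 = 160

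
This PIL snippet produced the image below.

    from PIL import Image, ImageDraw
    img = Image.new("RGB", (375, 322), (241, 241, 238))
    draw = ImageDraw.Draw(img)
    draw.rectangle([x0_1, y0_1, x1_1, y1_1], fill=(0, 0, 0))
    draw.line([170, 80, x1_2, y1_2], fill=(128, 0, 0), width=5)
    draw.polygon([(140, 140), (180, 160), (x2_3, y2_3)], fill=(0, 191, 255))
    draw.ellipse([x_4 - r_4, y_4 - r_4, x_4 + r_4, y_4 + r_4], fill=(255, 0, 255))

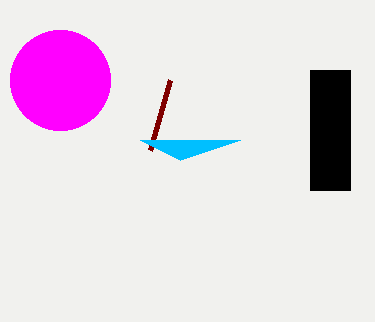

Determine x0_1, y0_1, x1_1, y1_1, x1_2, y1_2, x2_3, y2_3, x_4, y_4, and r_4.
x0_1 = 310
y0_1 = 70
x1_1 = 350
y1_1 = 190
x1_2 = 150
y1_2 = 150
x2_3 = 240
y2_3 = 140
x_4 = 60
y_4 = 80
r_4 = 50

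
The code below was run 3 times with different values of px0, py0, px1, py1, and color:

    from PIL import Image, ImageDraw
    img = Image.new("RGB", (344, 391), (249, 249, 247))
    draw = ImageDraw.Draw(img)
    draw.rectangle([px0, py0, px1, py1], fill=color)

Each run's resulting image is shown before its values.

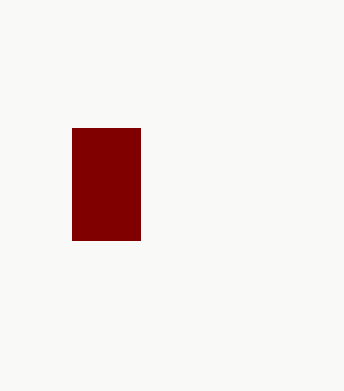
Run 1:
px0 = 72; py0 = 128; px1 = 140; py1 = 240; color = 'maroon'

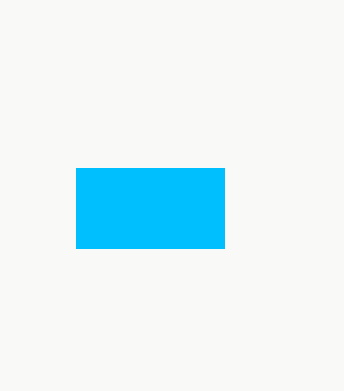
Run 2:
px0 = 76; py0 = 168; px1 = 224; py1 = 248; color = 'deepskyblue'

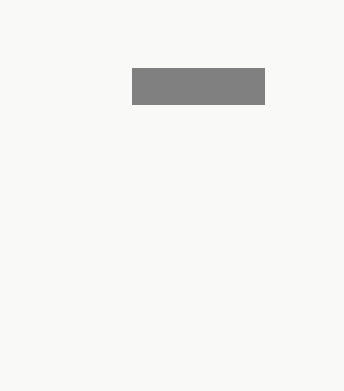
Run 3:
px0 = 132
py0 = 68
px1 = 264
py1 = 104
color = 'gray'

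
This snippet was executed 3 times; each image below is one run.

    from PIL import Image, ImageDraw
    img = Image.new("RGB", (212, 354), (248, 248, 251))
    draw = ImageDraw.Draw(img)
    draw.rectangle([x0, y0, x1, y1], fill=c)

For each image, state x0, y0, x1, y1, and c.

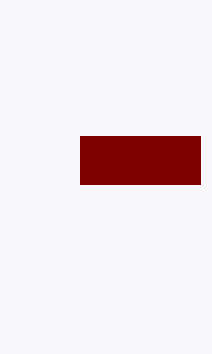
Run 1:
x0 = 80; y0 = 136; x1 = 200; y1 = 184; c = 'maroon'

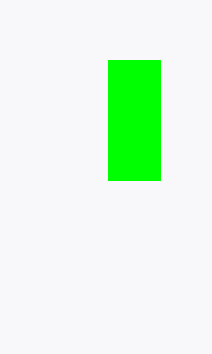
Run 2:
x0 = 108, y0 = 60, x1 = 160, y1 = 180, c = 'lime'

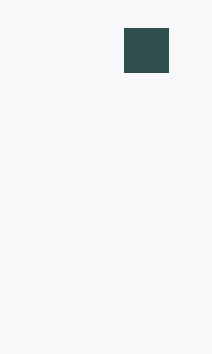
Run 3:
x0 = 124
y0 = 28
x1 = 168
y1 = 72
c = 'darkslategray'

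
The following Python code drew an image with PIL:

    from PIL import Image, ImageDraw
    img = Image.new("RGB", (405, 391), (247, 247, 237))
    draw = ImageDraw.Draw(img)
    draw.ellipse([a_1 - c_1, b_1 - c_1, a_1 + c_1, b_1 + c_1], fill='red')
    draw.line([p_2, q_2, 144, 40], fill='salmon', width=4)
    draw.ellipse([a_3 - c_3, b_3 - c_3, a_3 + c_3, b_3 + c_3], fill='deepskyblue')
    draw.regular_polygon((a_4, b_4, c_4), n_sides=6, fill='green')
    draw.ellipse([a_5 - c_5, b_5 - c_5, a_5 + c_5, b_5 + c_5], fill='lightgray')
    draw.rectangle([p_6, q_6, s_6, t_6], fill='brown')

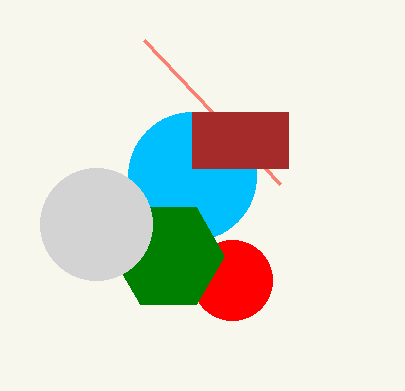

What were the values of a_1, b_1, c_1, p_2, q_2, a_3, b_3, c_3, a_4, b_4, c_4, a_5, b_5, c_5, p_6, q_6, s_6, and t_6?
a_1 = 232; b_1 = 280; c_1 = 40; p_2 = 280; q_2 = 184; a_3 = 192; b_3 = 176; c_3 = 64; a_4 = 168; b_4 = 256; c_4 = 56; a_5 = 96; b_5 = 224; c_5 = 56; p_6 = 192; q_6 = 112; s_6 = 288; t_6 = 168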